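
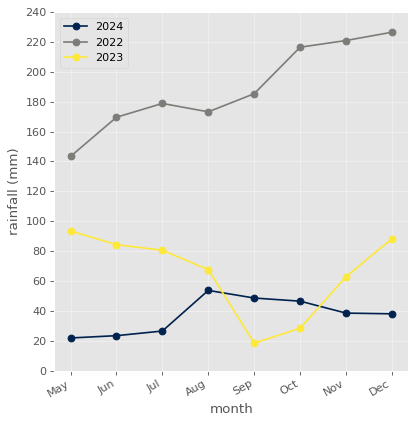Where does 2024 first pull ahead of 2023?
Aug: 2024 ≈ 60 vs 2023 ≈ 60 (not yet); Sep: 2024 ≈ 40 vs 2023 ≈ 20 (first crossover).

Sep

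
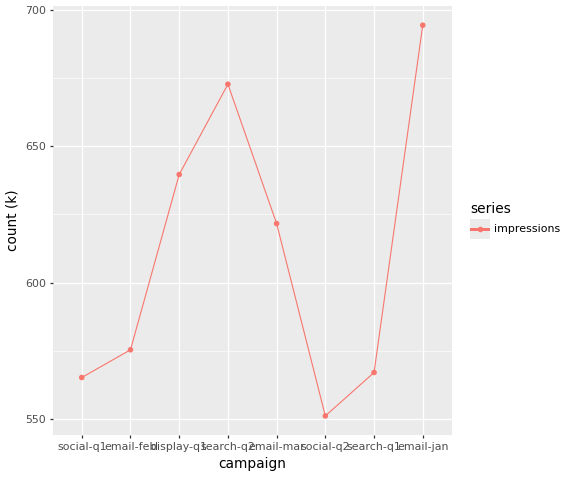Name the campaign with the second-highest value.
search-q2

Top 3: email-jan ≈ 700, search-q2 ≈ 680, display-q1 ≈ 640.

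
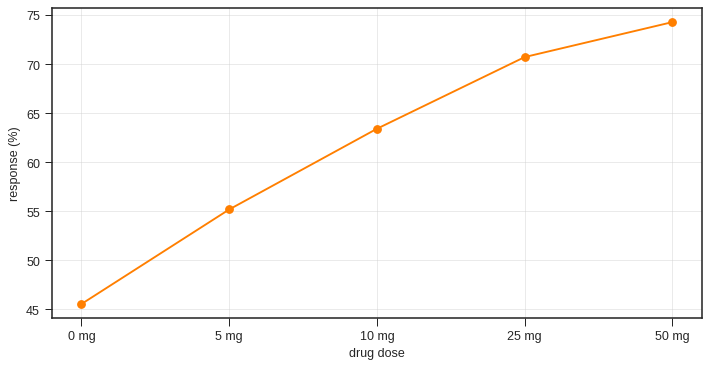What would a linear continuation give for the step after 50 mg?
≈ 80

Last three: 65, 70, 75 → slope ≈ 5/step → next ≈ 80.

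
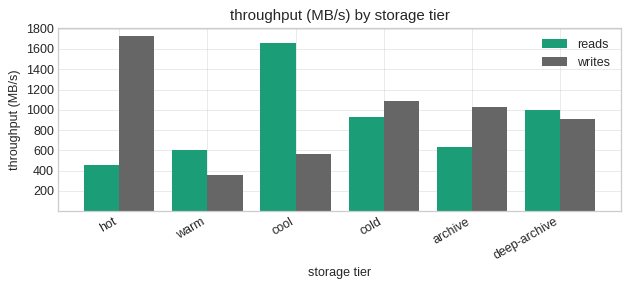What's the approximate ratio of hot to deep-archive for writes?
hot ≈ 1800, deep-archive ≈ 1000; 1800/1000 ≈ 1.8.

≈ 1.8×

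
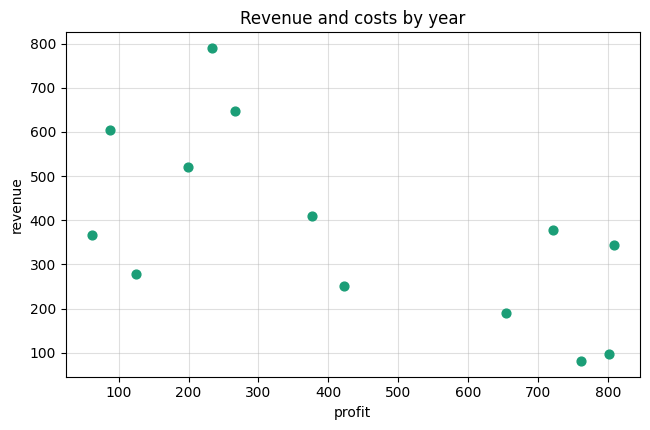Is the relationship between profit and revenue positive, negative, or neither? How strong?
Points are negatively correlated; moderate (|r| ≈ 0.6).

negative, moderate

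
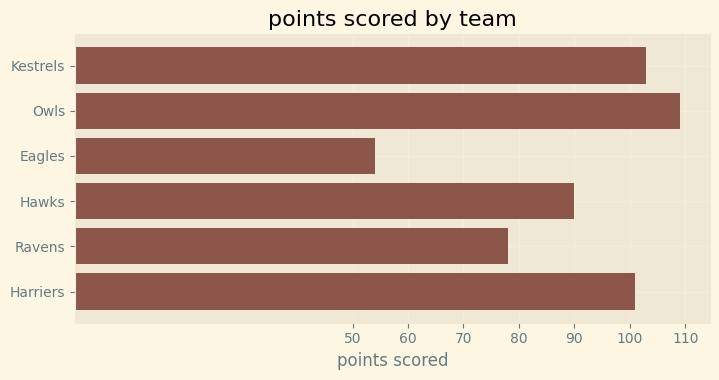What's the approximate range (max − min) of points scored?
≈ 60

Max Owls ≈ 110, min Eagles ≈ 50; range ≈ 60.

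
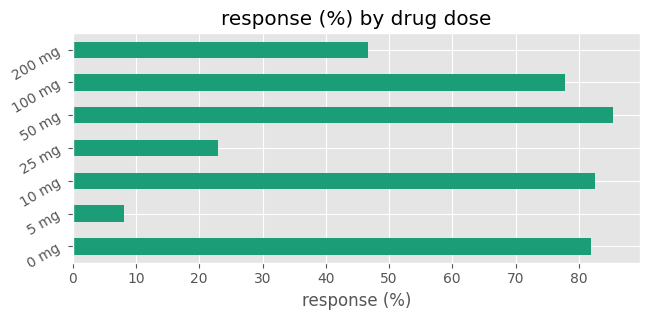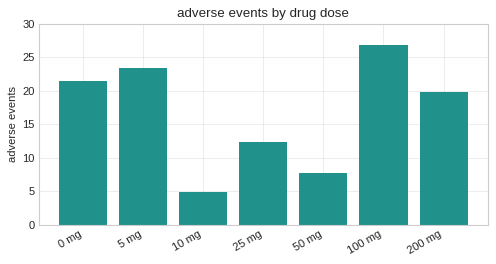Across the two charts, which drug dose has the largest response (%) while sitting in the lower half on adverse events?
Chart 2 median adverse events ≈ 20; below-median drug doses: 10 mg, 25 mg, 50 mg. Among those, 50 mg has the highest response (%) (≈ 90).

50 mg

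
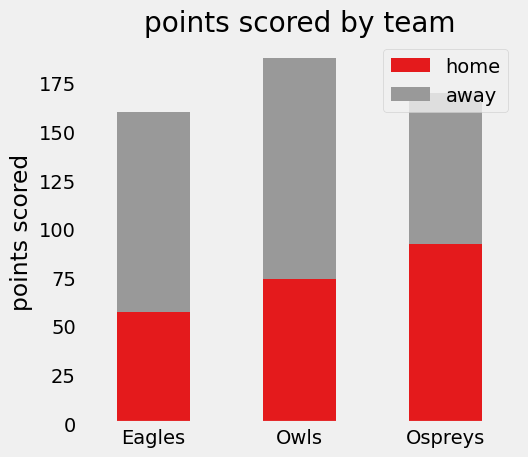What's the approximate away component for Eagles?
≈ 100

away top ≈ 160, bottom ≈ 60; segment ≈ 100.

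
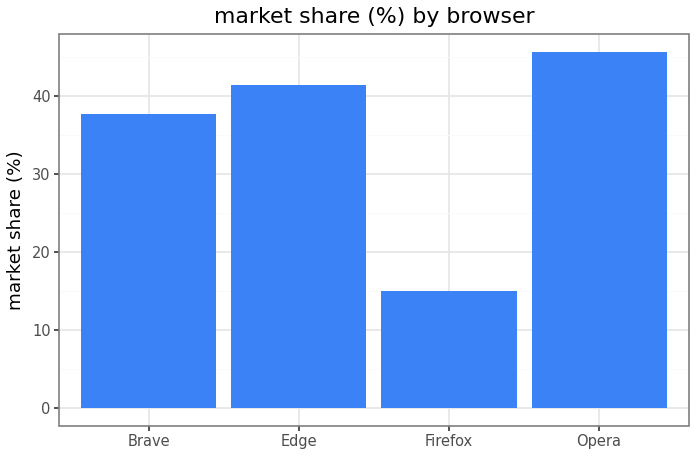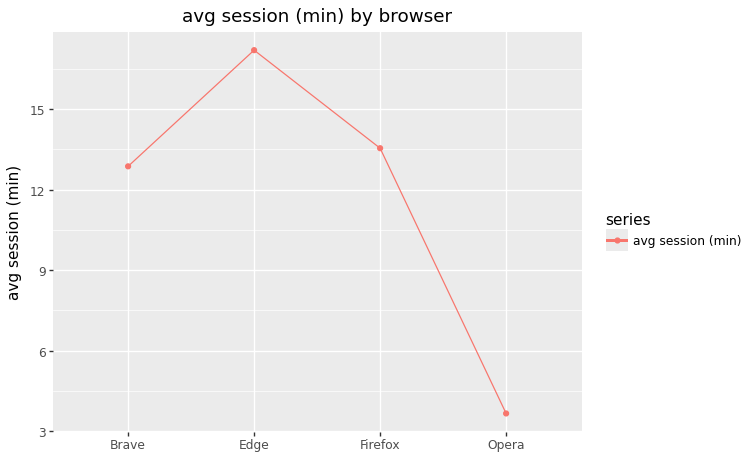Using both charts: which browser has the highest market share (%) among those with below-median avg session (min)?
Chart 2 median avg session (min) ≈ 14; below-median browsers: Brave, Opera. Among those, Opera has the highest market share (%) (≈ 45).

Opera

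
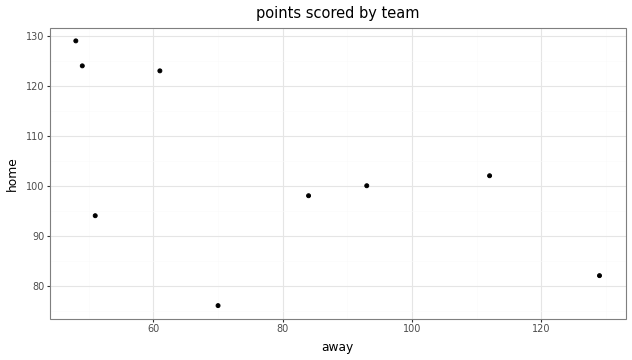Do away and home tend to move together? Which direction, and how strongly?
negative, moderate

Points are negatively correlated; moderate (|r| ≈ 0.6).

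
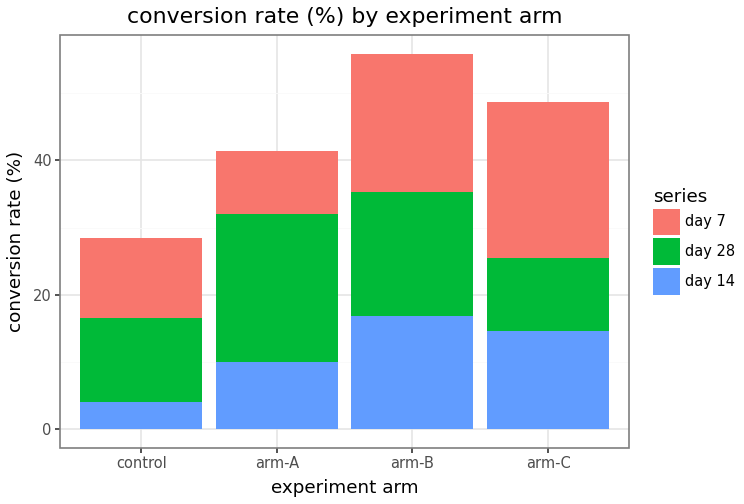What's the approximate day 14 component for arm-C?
day 14 top ≈ 15, bottom ≈ 0; segment ≈ 15.

≈ 15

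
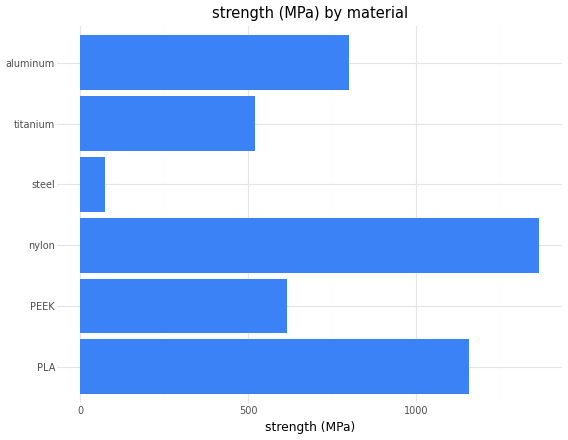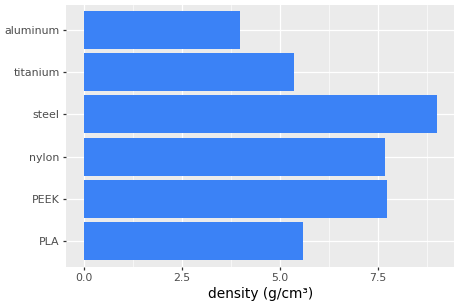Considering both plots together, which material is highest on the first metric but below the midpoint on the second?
PLA

Chart 2 median density (g/cm³) ≈ 7; below-median materials: PLA, titanium, aluminum. Among those, PLA has the highest strength (MPa) (≈ 1200).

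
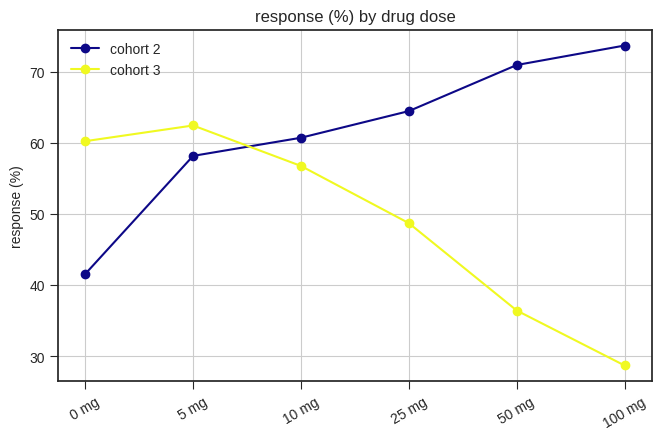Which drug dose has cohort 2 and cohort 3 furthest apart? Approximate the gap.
100 mg: cohort 2 ≈ 75, cohort 3 ≈ 30 → gap ≈ 45. Next-largest (50 mg) is only ≈ 35.

100 mg, ≈ 45 %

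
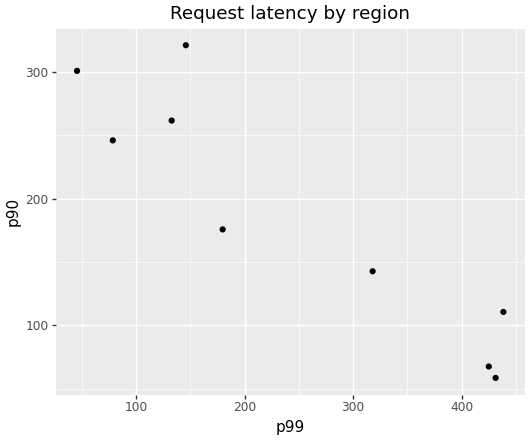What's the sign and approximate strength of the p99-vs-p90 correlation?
Points are negatively correlated; strong (|r| ≈ 0.9).

negative, strong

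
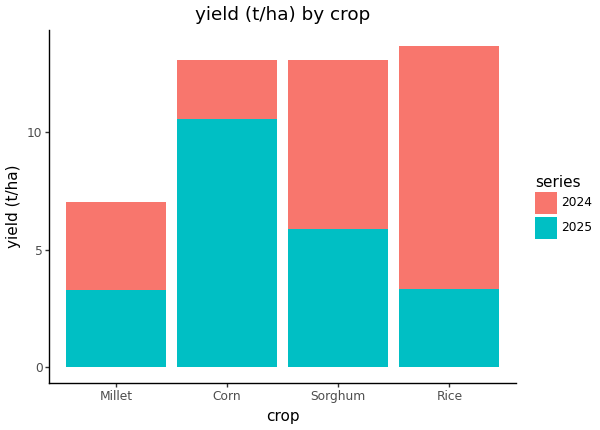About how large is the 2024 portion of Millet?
≈ 4

2024 top ≈ 8, bottom ≈ 4; segment ≈ 4.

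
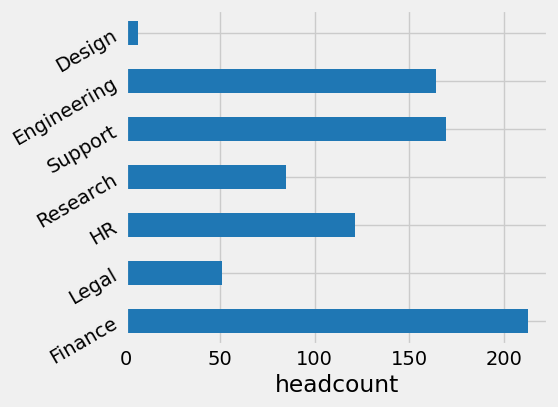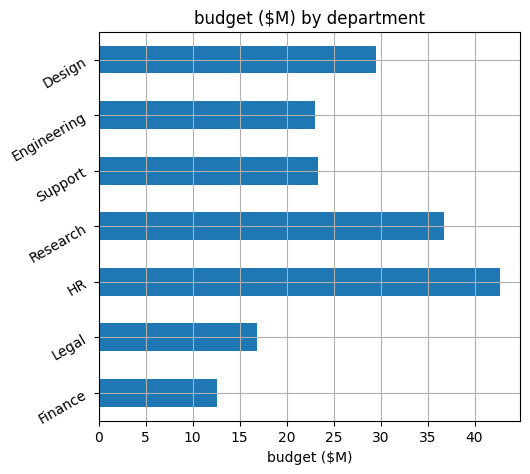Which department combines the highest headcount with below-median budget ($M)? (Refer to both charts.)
Chart 2 median budget ($M) ≈ 25; below-median departments: Finance, Legal, Engineering. Among those, Finance has the highest headcount (≈ 220).

Finance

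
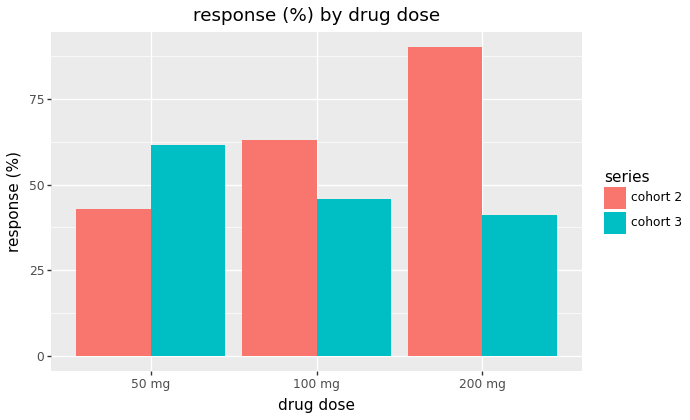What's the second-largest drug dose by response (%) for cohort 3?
Top 3 for cohort 3: 50 mg ≈ 60, 100 mg ≈ 50, 200 mg ≈ 40.

100 mg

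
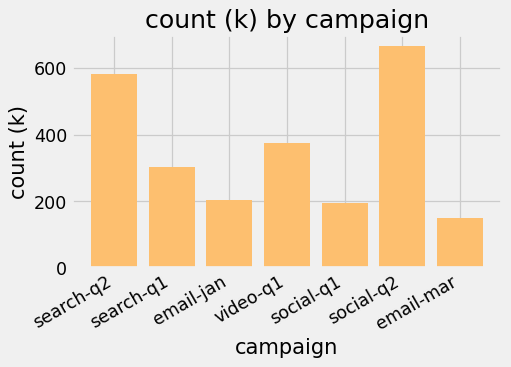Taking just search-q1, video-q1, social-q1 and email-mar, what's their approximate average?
(300 + 400 + 200 + 200) / 4 ≈ 275.

≈ 275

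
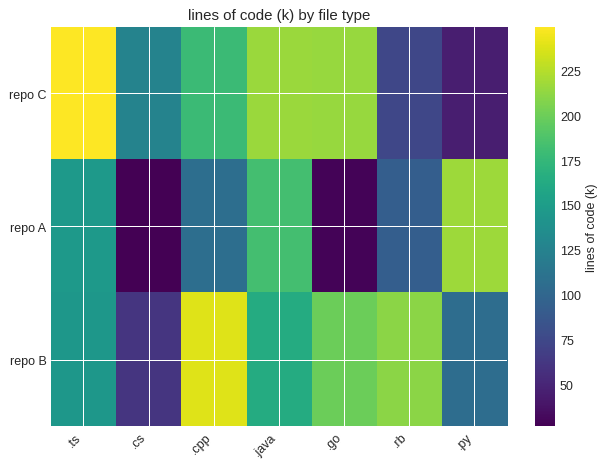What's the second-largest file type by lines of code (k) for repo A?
Top 3 for repo A: .py ≈ 220, .java ≈ 180, .ts ≈ 140.

.java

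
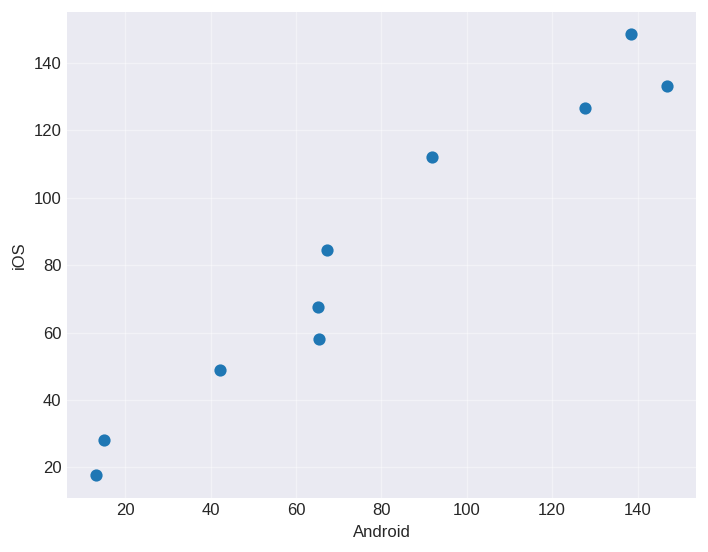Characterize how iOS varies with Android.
positive, strong

Points are positively correlated; strong (|r| ≈ 1.0).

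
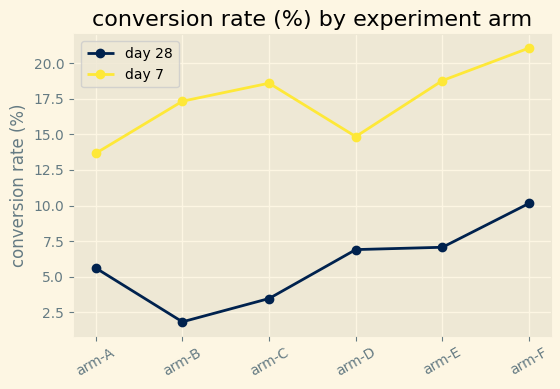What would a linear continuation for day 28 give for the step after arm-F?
Last three: 6, 8, 10 → slope ≈ 2/step → next ≈ 12.

≈ 12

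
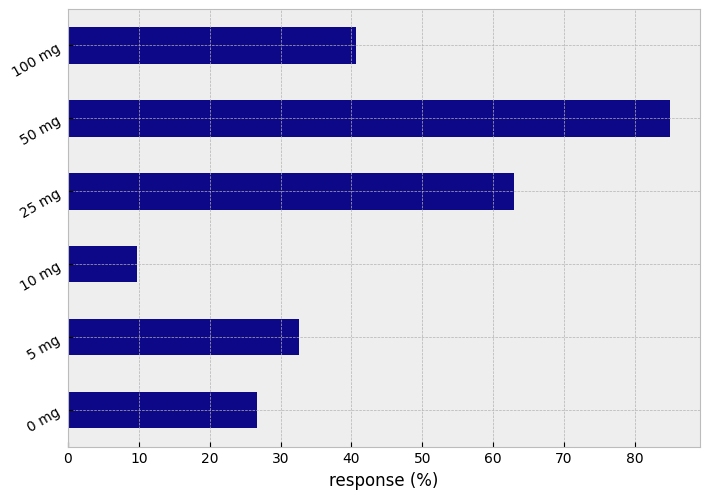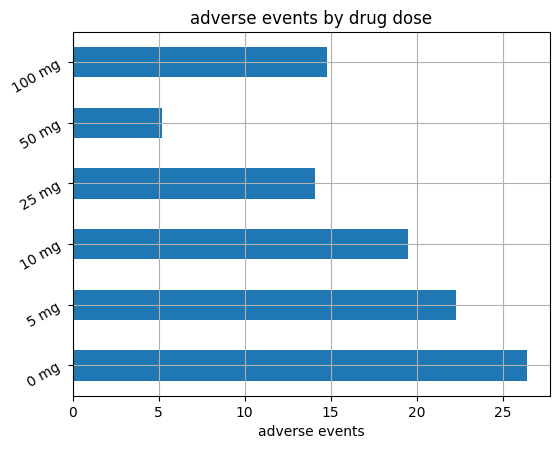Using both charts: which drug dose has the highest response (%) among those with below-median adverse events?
50 mg

Chart 2 median adverse events ≈ 15; below-median drug doses: 25 mg, 50 mg, 100 mg. Among those, 50 mg has the highest response (%) (≈ 80).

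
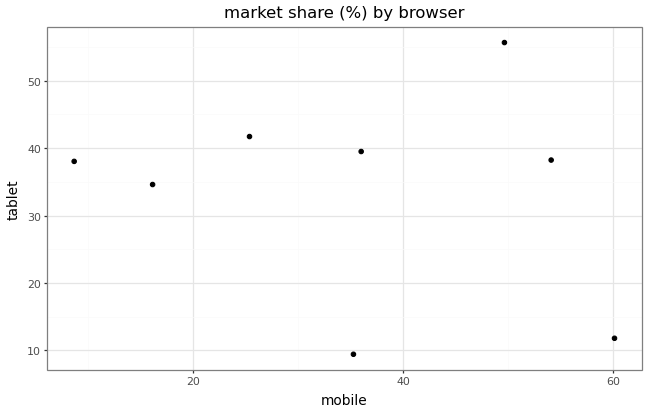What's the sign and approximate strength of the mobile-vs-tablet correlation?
no clear correlation

Points are roughly uncorrelated; weak (|r| ≈ 0.2).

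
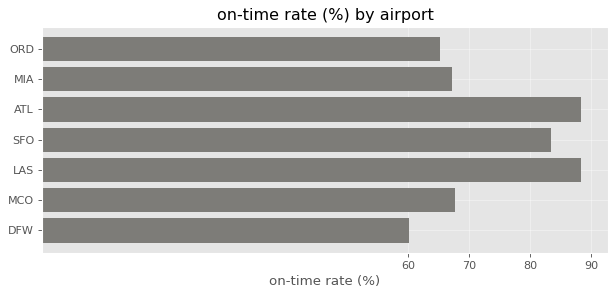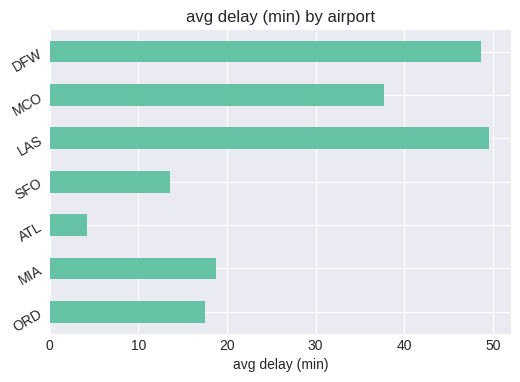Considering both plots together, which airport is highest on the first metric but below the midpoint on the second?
ATL

Chart 2 median avg delay (min) ≈ 20; below-median airports: ORD, ATL, SFO. Among those, ATL has the highest on-time rate (%) (≈ 90).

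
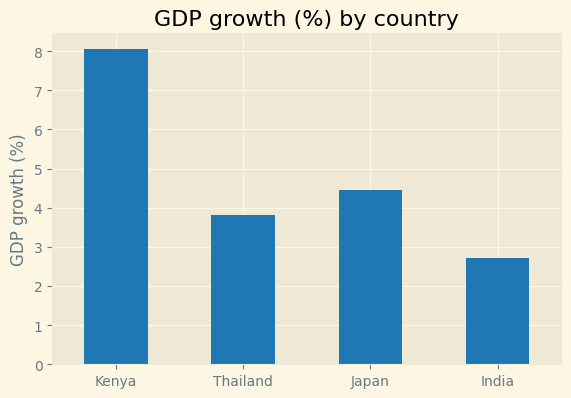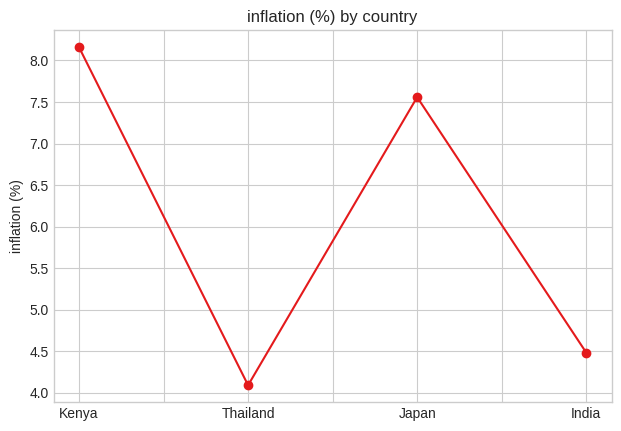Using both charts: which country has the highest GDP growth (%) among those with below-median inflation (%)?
Thailand

Chart 2 median inflation (%) ≈ 6; below-median countries: Thailand, India. Among those, Thailand has the highest GDP growth (%) (≈ 4).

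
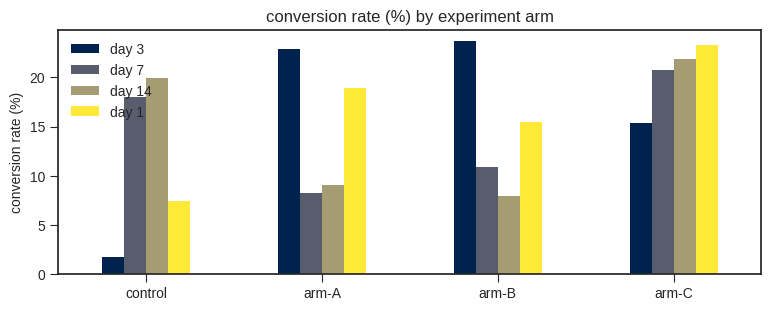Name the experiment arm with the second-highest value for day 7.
Top 3 for day 7: arm-C ≈ 20, control ≈ 18, arm-B ≈ 10.

control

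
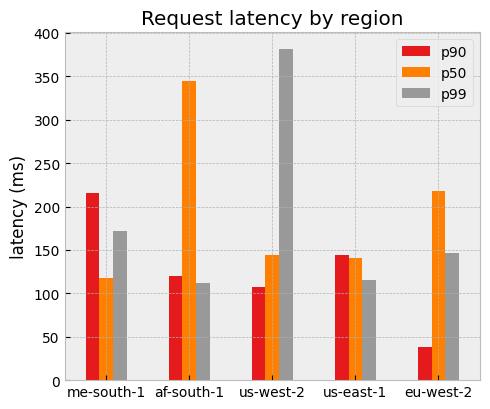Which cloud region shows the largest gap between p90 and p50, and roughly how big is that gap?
af-south-1, ≈ 250 ms

af-south-1: p90 ≈ 100, p50 ≈ 350 → gap ≈ 250. Next-largest (eu-west-2) is only ≈ 150.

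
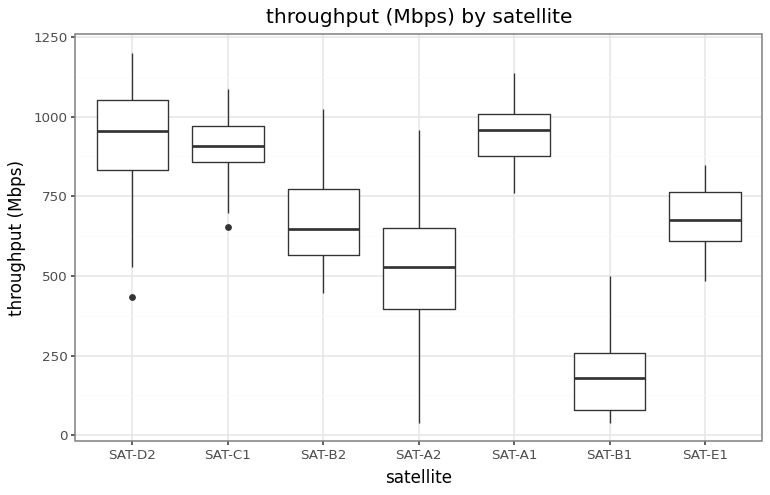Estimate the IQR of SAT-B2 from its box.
Q3 ≈ 800, Q1 ≈ 600; IQR ≈ 200.

≈ 200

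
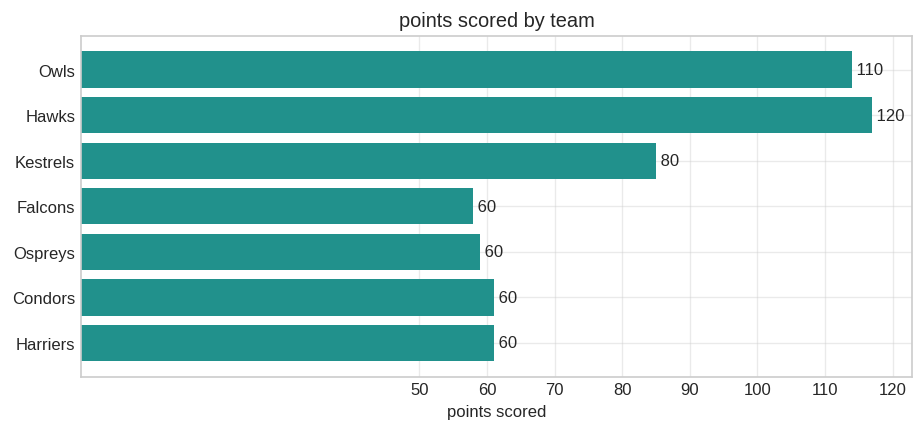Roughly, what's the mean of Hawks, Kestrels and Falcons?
(120 + 80 + 60) / 3 ≈ 87.

≈ 87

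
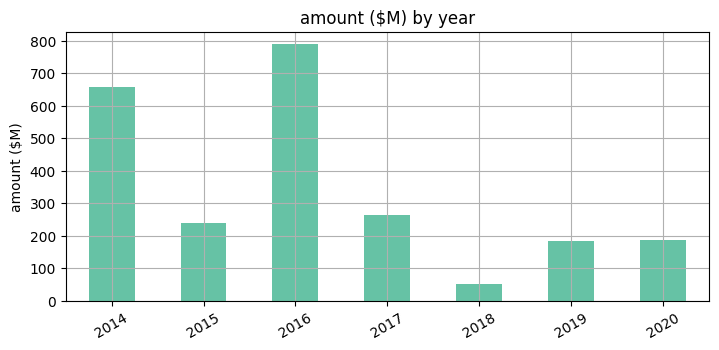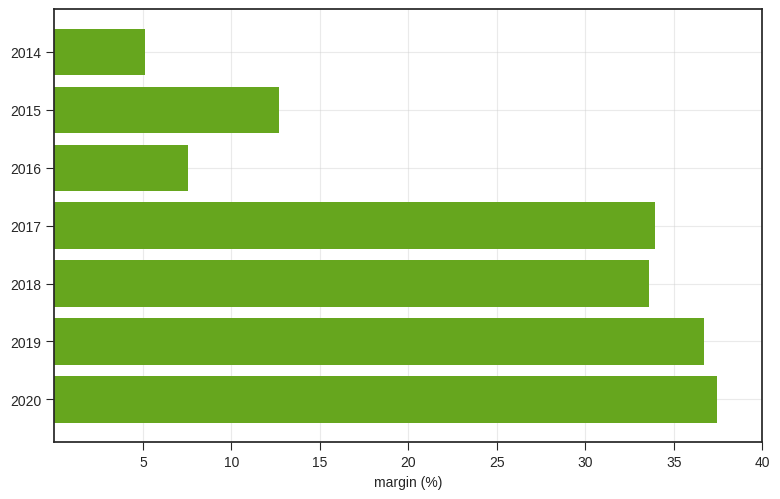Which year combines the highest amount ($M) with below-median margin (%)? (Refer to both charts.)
Chart 2 median margin (%) ≈ 35; below-median years: 2014, 2015, 2016. Among those, 2016 has the highest amount ($M) (≈ 800).

2016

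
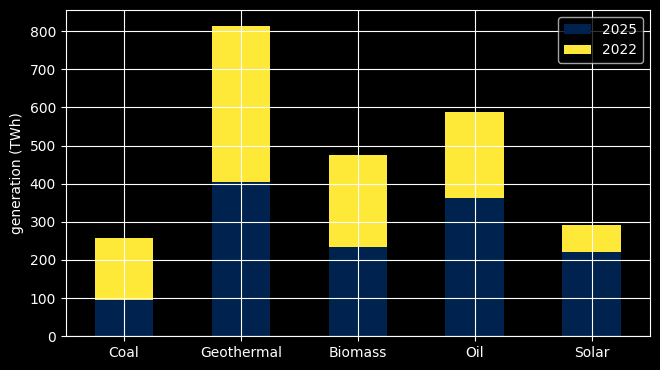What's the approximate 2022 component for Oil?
≈ 200

2022 top ≈ 600, bottom ≈ 400; segment ≈ 200.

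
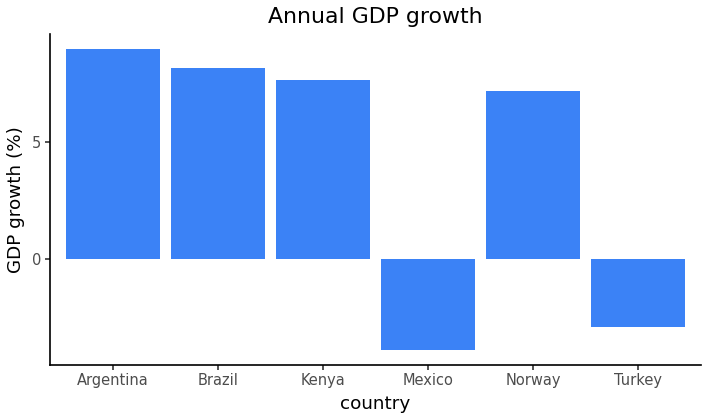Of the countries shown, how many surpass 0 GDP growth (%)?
Above 0: Argentina, Brazil, Kenya, Norway.

4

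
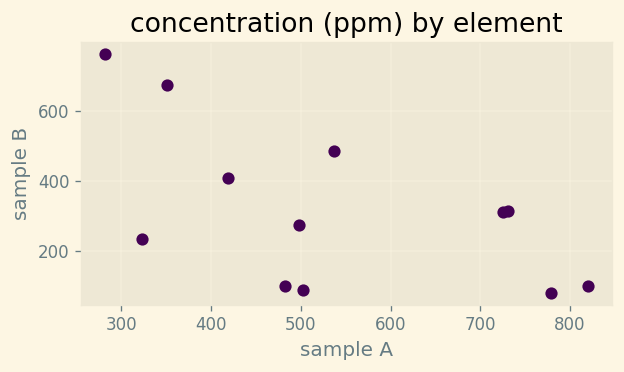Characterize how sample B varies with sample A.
negative, moderate

Points are negatively correlated; moderate (|r| ≈ 0.6).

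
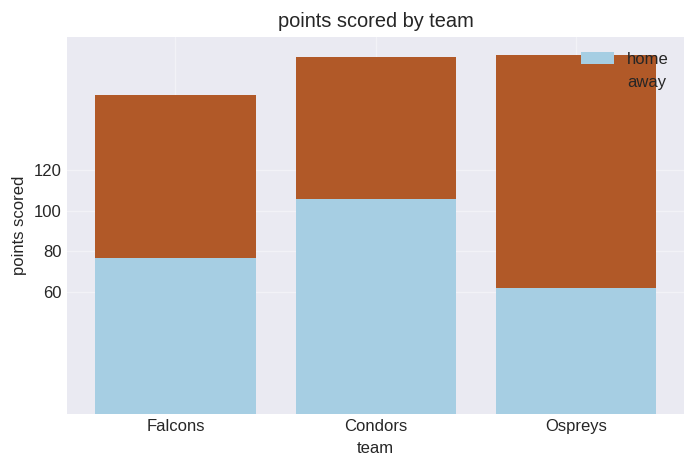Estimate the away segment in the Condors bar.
away top ≈ 180, bottom ≈ 100; segment ≈ 80.

≈ 80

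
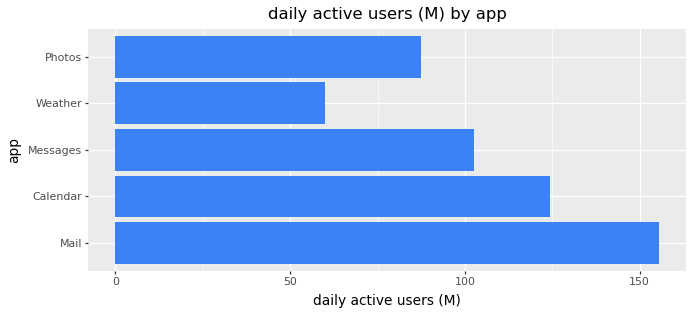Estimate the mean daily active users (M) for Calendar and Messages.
≈ 110

(120 + 100) / 2 ≈ 110.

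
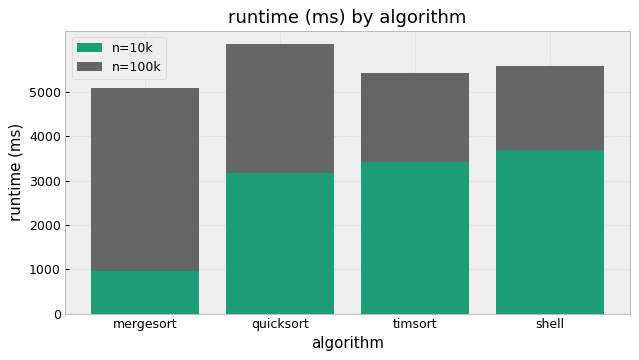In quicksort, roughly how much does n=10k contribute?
≈ 3000

n=10k top ≈ 3000, bottom ≈ 0; segment ≈ 3000.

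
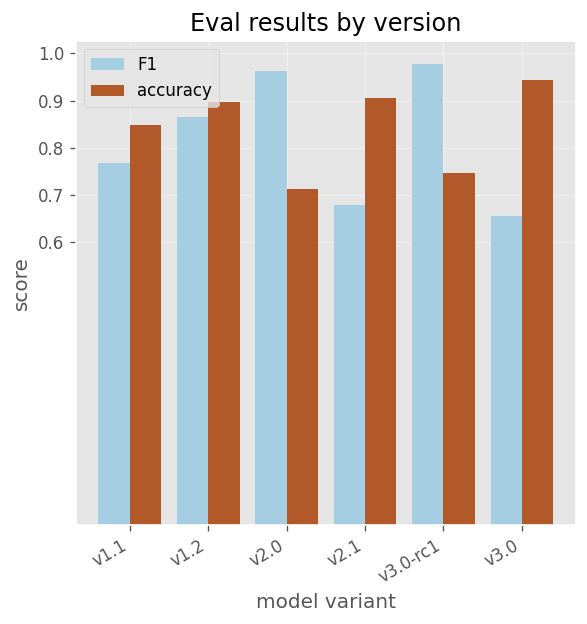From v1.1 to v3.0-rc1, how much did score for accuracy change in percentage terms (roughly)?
v1.1 ≈ 0.8, v3.0-rc1 ≈ 0.7; (0.7 − 0.8) / 0.8 ≈ -12.5%.

≈ -12.5%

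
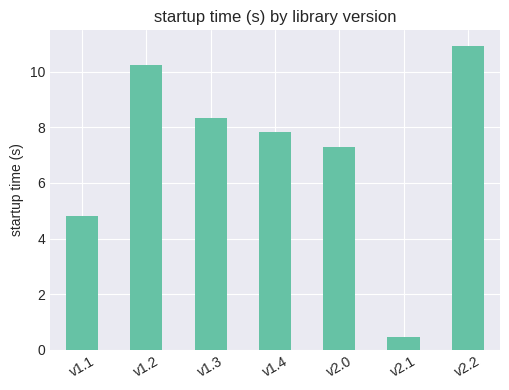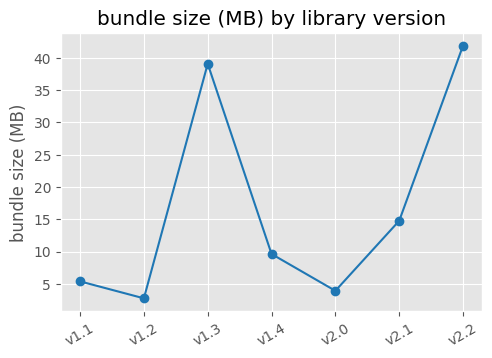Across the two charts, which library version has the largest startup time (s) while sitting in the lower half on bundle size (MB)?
v1.2

Chart 2 median bundle size (MB) ≈ 10; below-median library versions: v1.1, v1.2, v2.0. Among those, v1.2 has the highest startup time (s) (≈ 10).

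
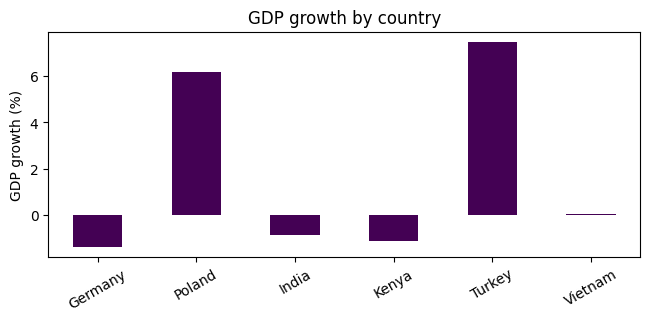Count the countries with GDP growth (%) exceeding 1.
Above 1: Poland, Turkey.

2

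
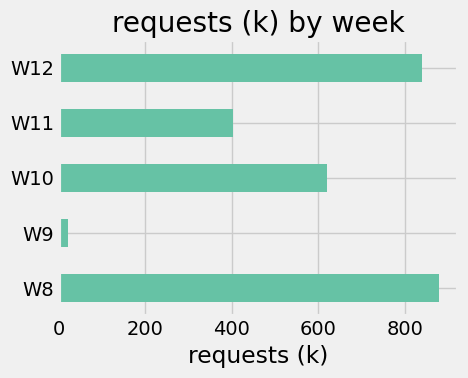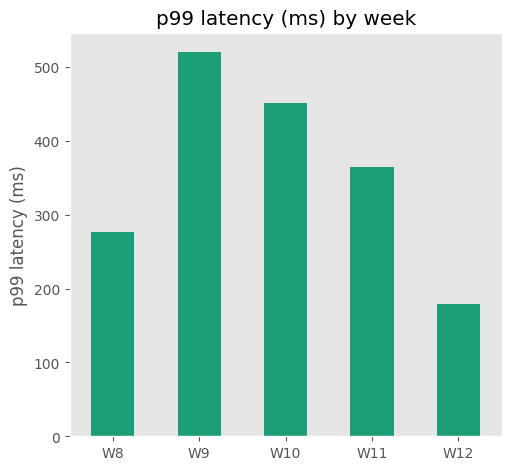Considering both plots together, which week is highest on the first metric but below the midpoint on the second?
W8

Chart 2 median p99 latency (ms) ≈ 350; below-median weeks: W8, W12. Among those, W8 has the highest requests (k) (≈ 900).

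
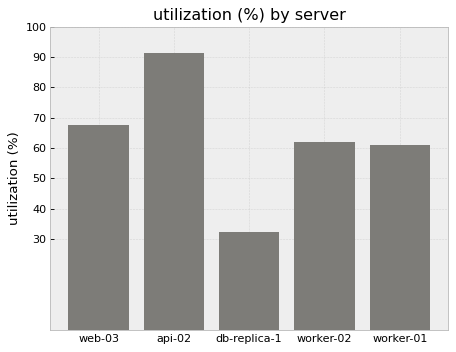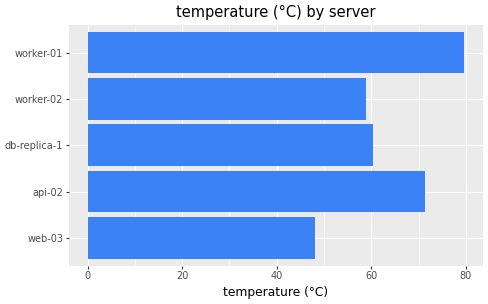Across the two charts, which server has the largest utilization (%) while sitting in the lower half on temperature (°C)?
Chart 2 median temperature (°C) ≈ 60; below-median servers: web-03, worker-02. Among those, web-03 has the highest utilization (%) (≈ 70).

web-03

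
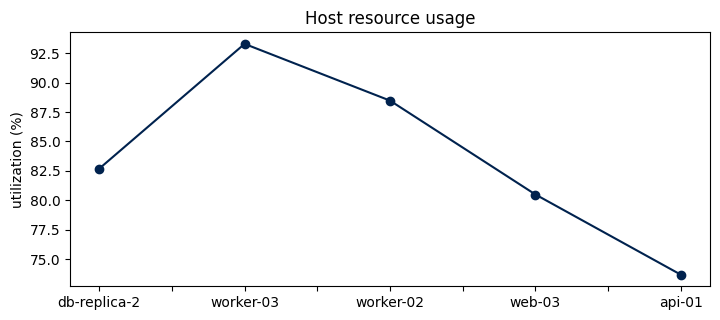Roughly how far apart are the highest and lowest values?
Max worker-03 ≈ 94, min api-01 ≈ 74; range ≈ 20.

≈ 20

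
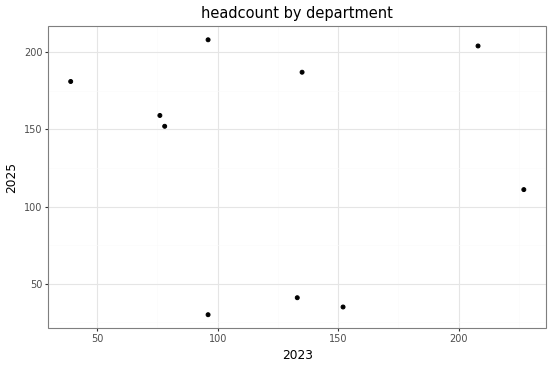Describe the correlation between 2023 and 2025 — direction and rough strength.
no clear correlation

Points are roughly uncorrelated; weak (|r| ≈ 0.1).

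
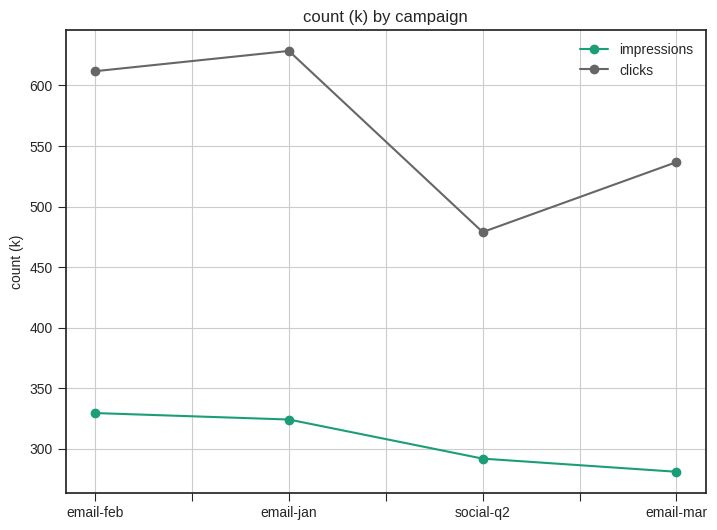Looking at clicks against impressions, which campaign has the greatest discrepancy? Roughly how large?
email-jan, ≈ 350 k

email-jan: clicks ≈ 650, impressions ≈ 300 → gap ≈ 350. Next-largest (email-feb) is only ≈ 250.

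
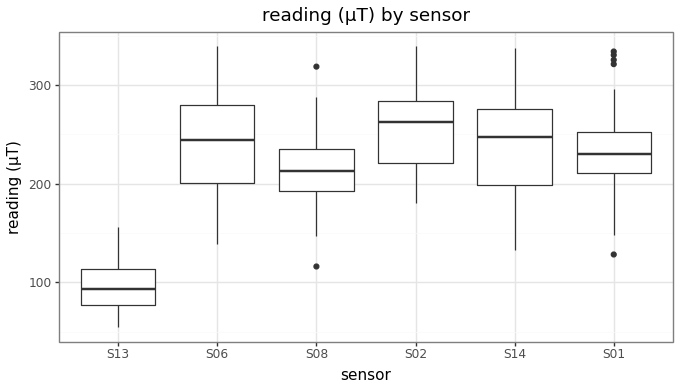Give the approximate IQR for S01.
≈ 40

Q3 ≈ 260, Q1 ≈ 220; IQR ≈ 40.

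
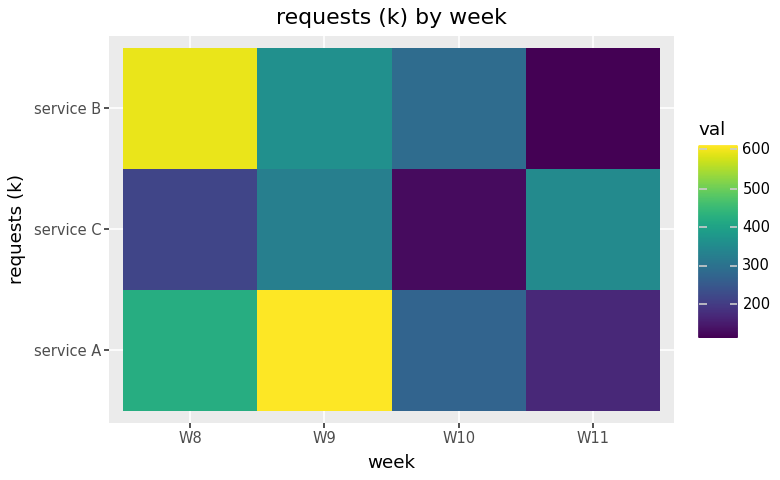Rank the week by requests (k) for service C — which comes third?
W8

Top 4 for service C: W11 ≈ 350, W9 ≈ 300, W8 ≈ 200, W10 ≈ 150.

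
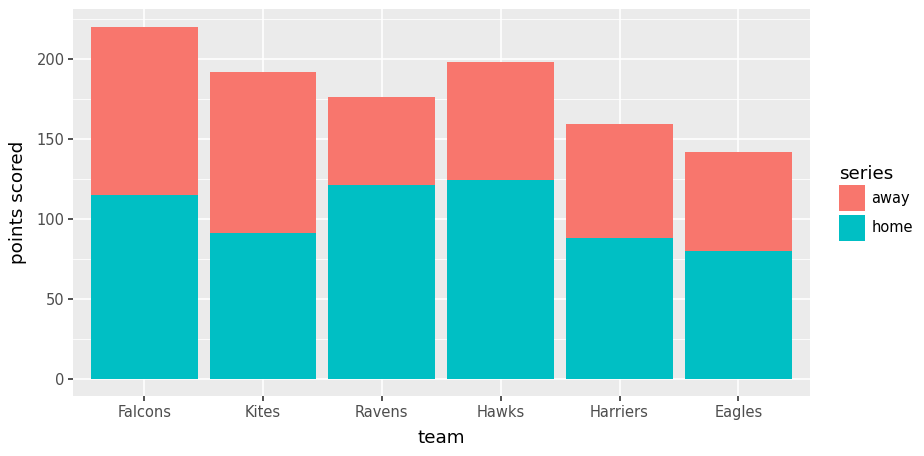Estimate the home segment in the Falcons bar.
home top ≈ 120, bottom ≈ 0; segment ≈ 120.

≈ 120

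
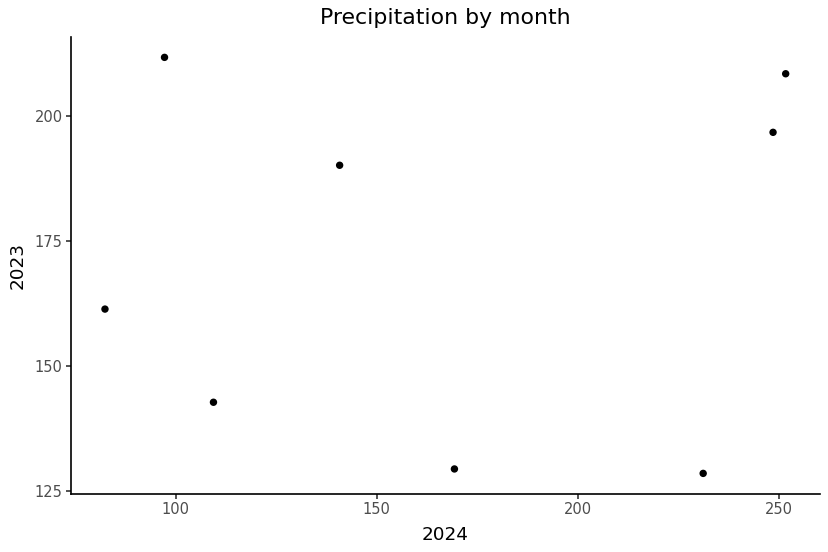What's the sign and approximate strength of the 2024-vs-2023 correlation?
Points are roughly uncorrelated; weak (|r| ≈ 0.1).

no clear correlation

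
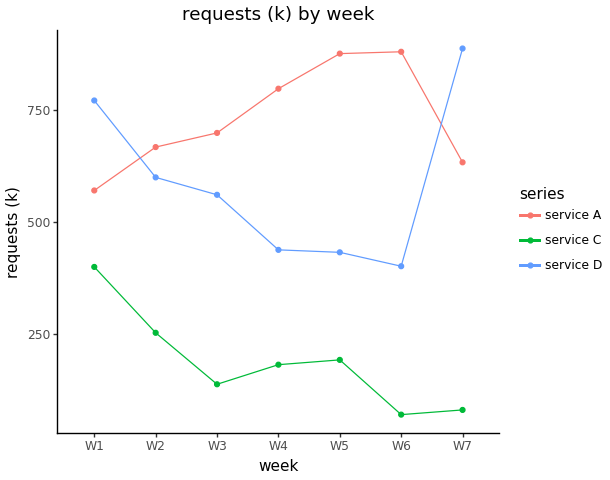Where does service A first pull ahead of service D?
W1: service A ≈ 600 vs service D ≈ 800 (not yet); W2: service A ≈ 700 vs service D ≈ 600 (first crossover).

W2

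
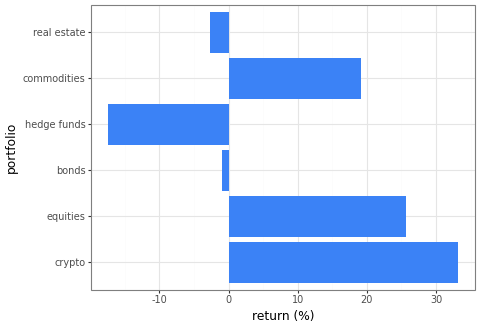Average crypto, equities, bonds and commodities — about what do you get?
(35 + 25 + 0 + 20) / 4 ≈ 20.

≈ 20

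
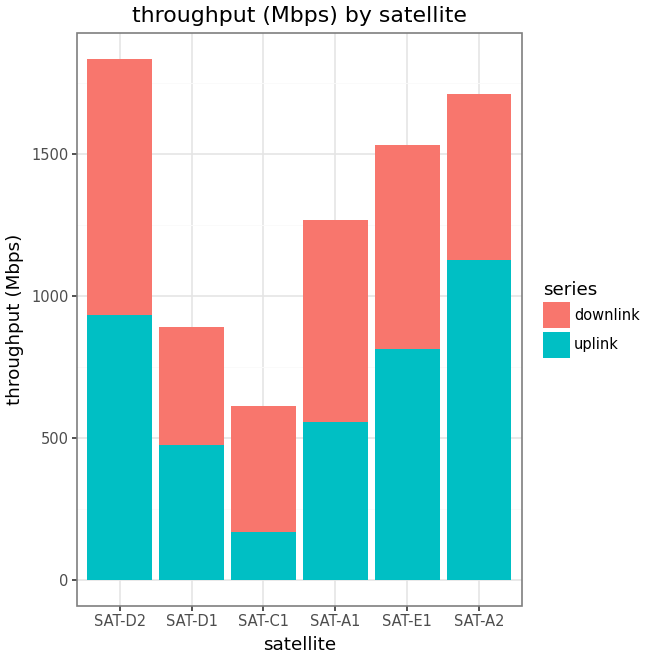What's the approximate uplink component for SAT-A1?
uplink top ≈ 600, bottom ≈ 0; segment ≈ 600.

≈ 600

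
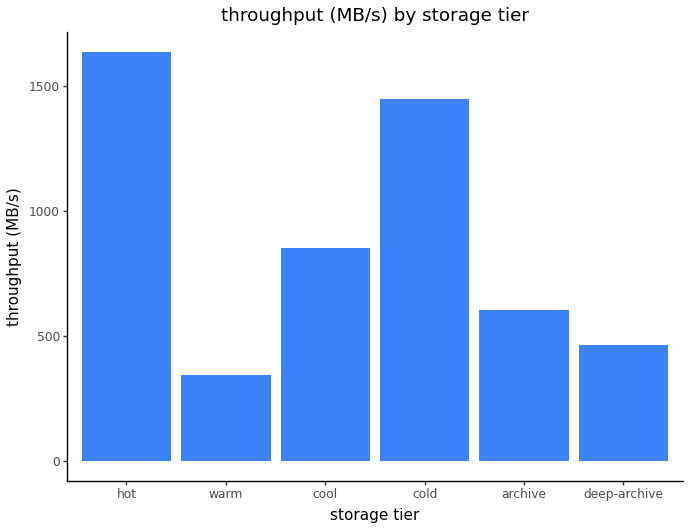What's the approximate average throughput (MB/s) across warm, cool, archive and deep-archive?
(400 + 800 + 600 + 400) / 4 ≈ 550.

≈ 550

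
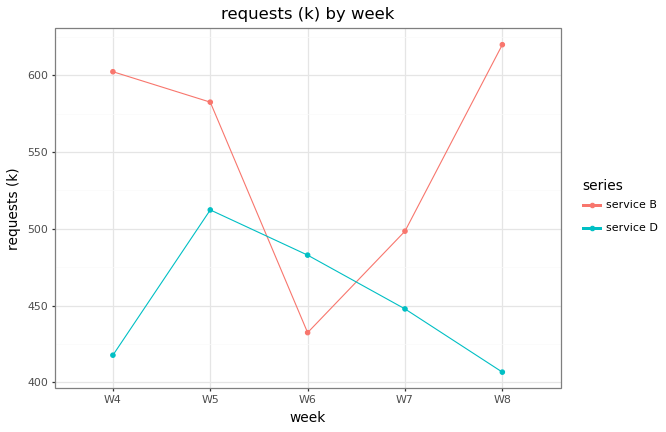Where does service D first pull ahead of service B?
W6

W5: service D ≈ 520 vs service B ≈ 580 (not yet); W6: service D ≈ 480 vs service B ≈ 440 (first crossover).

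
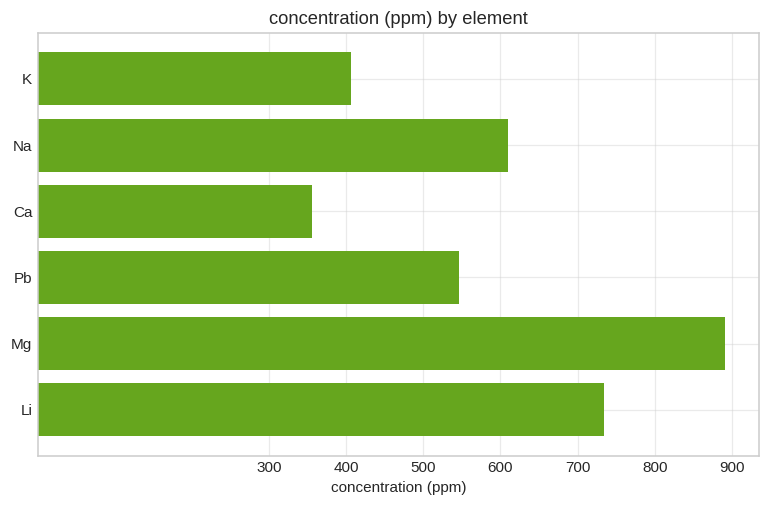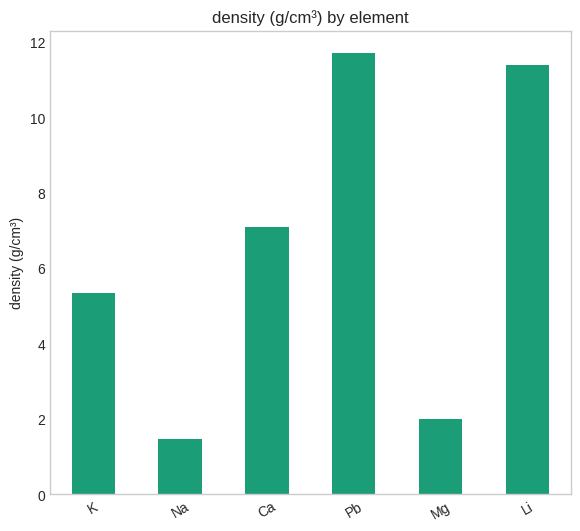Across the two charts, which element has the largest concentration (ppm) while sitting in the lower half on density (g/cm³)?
Mg

Chart 2 median density (g/cm³) ≈ 6; below-median elements: K, Na, Mg. Among those, Mg has the highest concentration (ppm) (≈ 900).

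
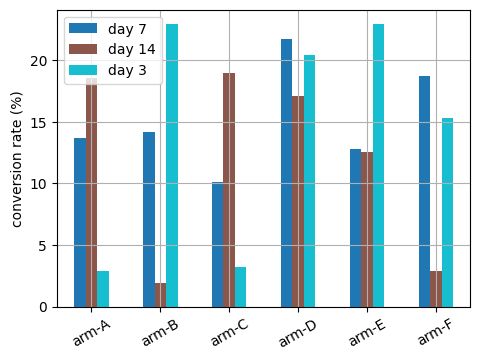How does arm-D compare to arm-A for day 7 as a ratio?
arm-D ≈ 22, arm-A ≈ 14; 22/14 ≈ 1.57.

≈ 1.57×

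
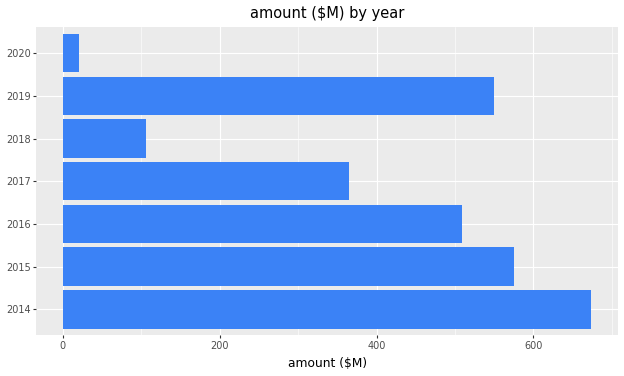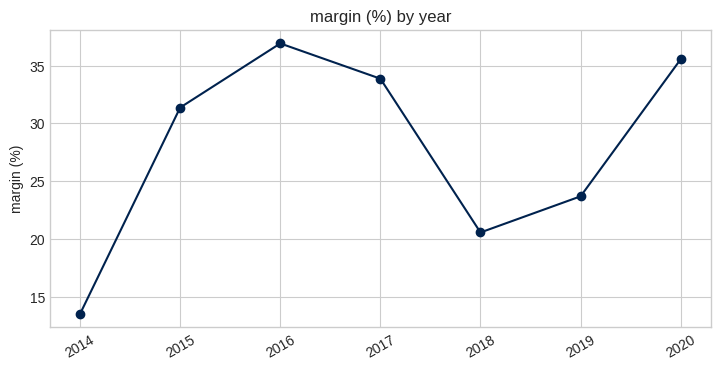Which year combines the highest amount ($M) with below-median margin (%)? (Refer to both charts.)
2014

Chart 2 median margin (%) ≈ 30; below-median years: 2014, 2018, 2019. Among those, 2014 has the highest amount ($M) (≈ 700).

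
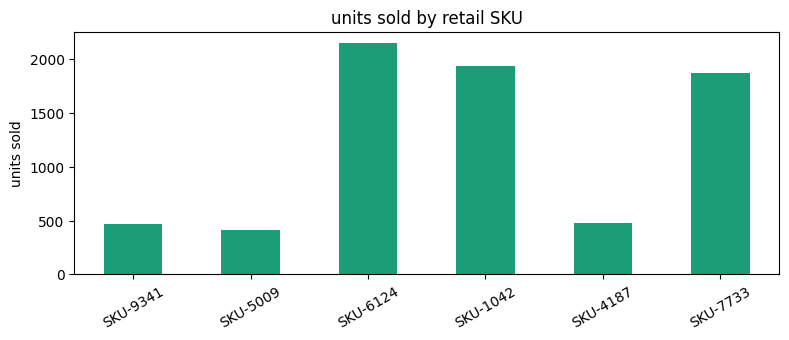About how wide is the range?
Max SKU-6124 ≈ 2200, min SKU-5009 ≈ 400; range ≈ 1800.

≈ 1800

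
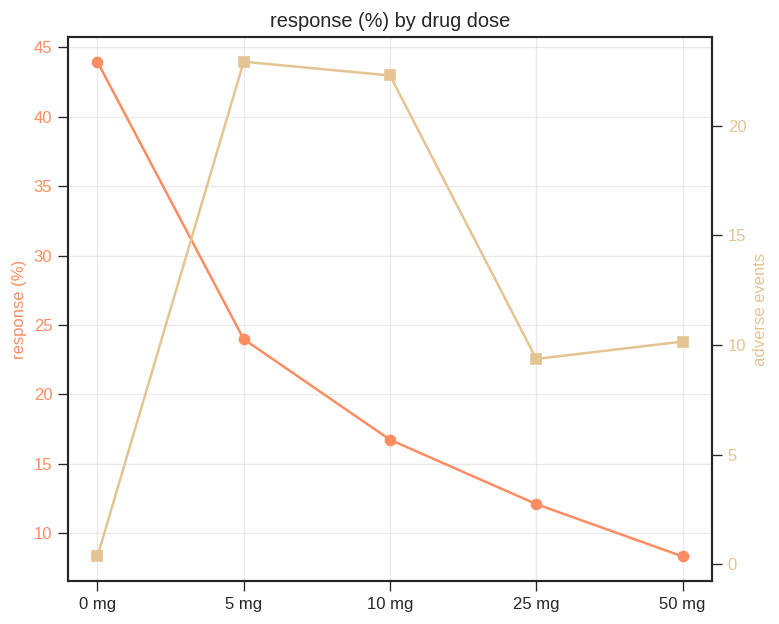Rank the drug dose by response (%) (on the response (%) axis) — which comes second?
5 mg

Top 3 (on the response (%) axis): 0 mg ≈ 45, 5 mg ≈ 25, 10 mg ≈ 15.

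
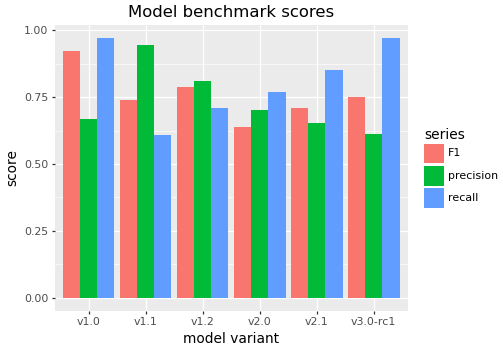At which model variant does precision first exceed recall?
v1.1

v1.0: precision ≈ 0.7 vs recall ≈ 1.0 (not yet); v1.1: precision ≈ 0.9 vs recall ≈ 0.6 (first crossover).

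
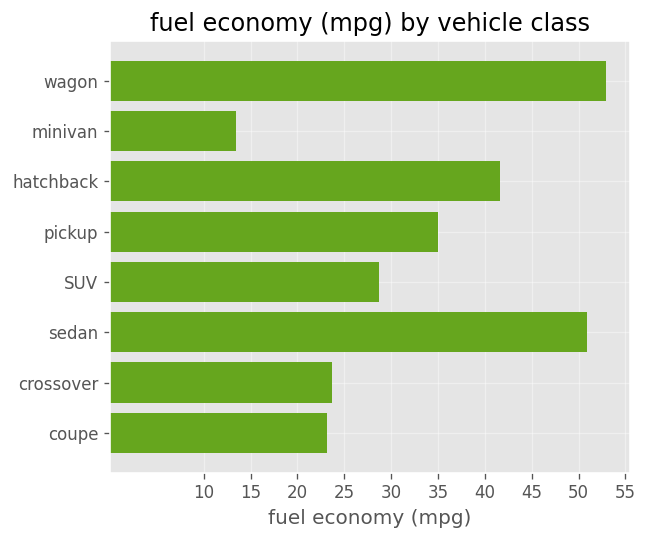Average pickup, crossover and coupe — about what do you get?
(35 + 25 + 25) / 3 ≈ 28.

≈ 28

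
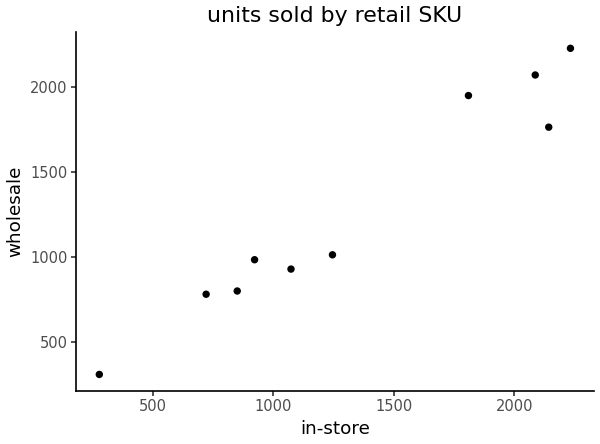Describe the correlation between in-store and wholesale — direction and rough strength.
positive, strong

Points are positively correlated; strong (|r| ≈ 1.0).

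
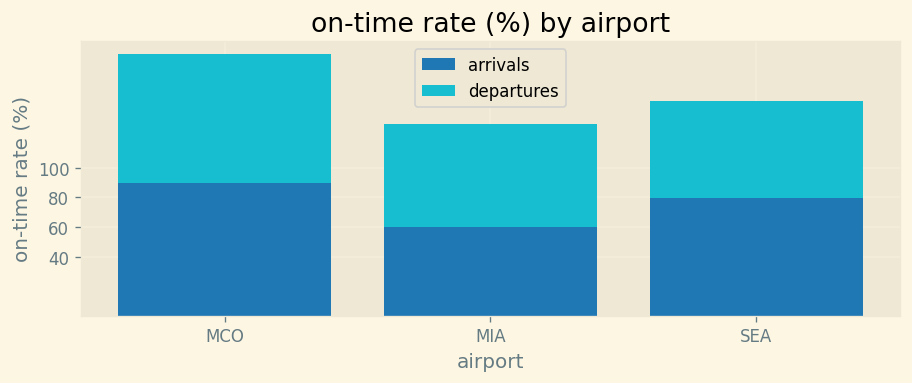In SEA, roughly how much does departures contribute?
departures top ≈ 140, bottom ≈ 80; segment ≈ 60.

≈ 60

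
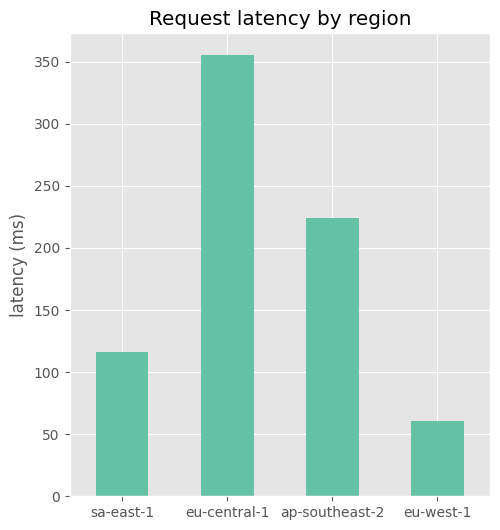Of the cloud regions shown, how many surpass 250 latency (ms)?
Above 250: eu-central-1.

1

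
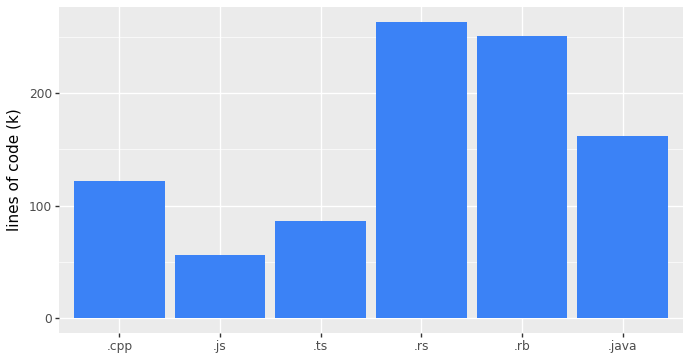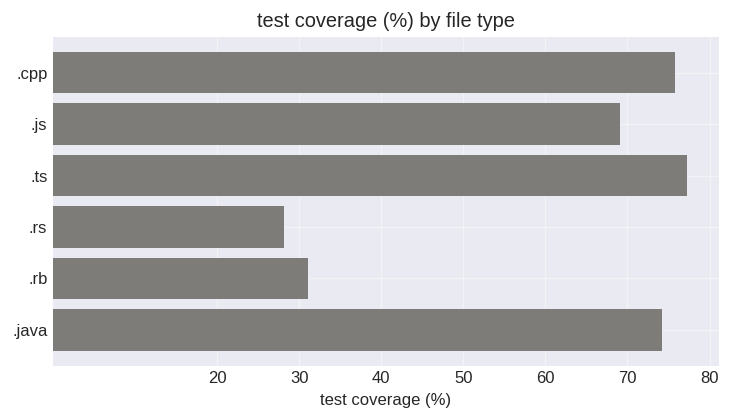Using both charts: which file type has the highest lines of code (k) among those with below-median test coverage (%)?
Chart 2 median test coverage (%) ≈ 70; below-median file types: .js, .rs, .rb. Among those, .rs has the highest lines of code (k) (≈ 275).

.rs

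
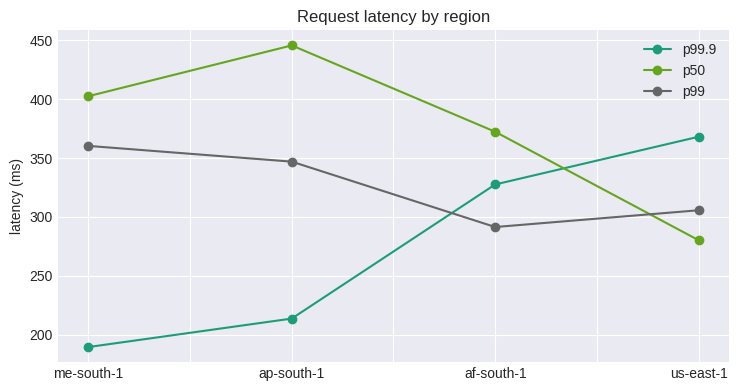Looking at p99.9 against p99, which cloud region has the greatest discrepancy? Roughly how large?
me-south-1, ≈ 150 ms

me-south-1: p99.9 ≈ 200, p99 ≈ 350 → gap ≈ 150. Next-largest (ap-south-1) is only ≈ 125.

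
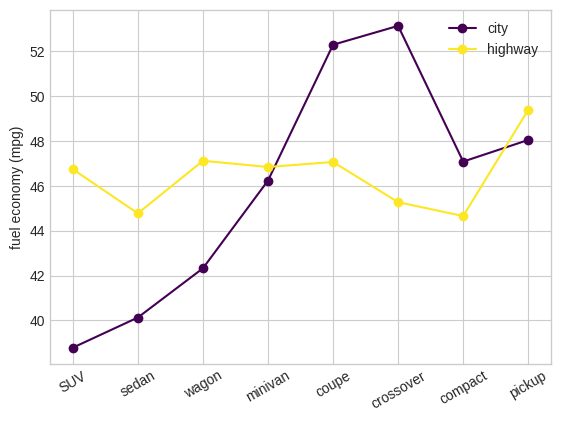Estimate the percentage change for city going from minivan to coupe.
≈ +13%

minivan ≈ 46, coupe ≈ 52; (52 − 46) / 46 ≈ +13%.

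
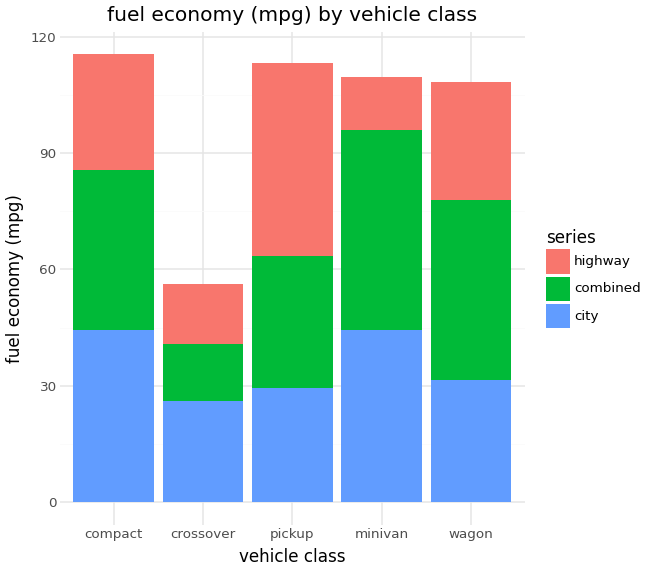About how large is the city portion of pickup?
≈ 30

city top ≈ 30, bottom ≈ 0; segment ≈ 30.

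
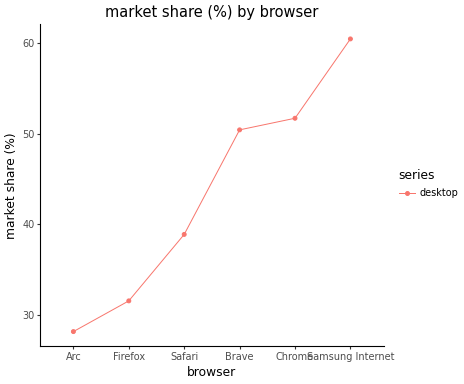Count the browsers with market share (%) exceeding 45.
Above 45: Brave, Chrome, Samsung Internet.

3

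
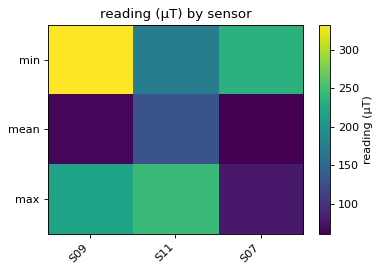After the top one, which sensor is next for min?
Top 3 for min: S09 ≈ 325, S07 ≈ 225, S11 ≈ 175.

S07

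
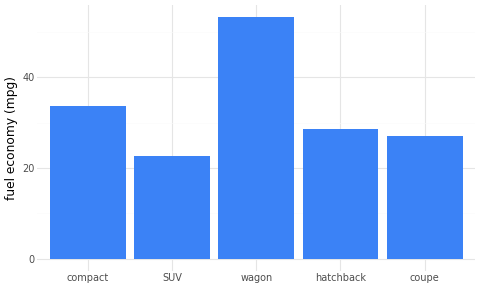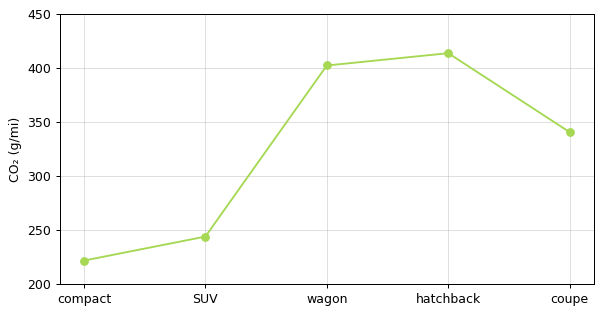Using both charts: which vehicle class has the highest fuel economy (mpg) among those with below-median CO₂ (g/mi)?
compact

Chart 2 median CO₂ (g/mi) ≈ 350; below-median vehicle classes: compact, SUV. Among those, compact has the highest fuel economy (mpg) (≈ 35).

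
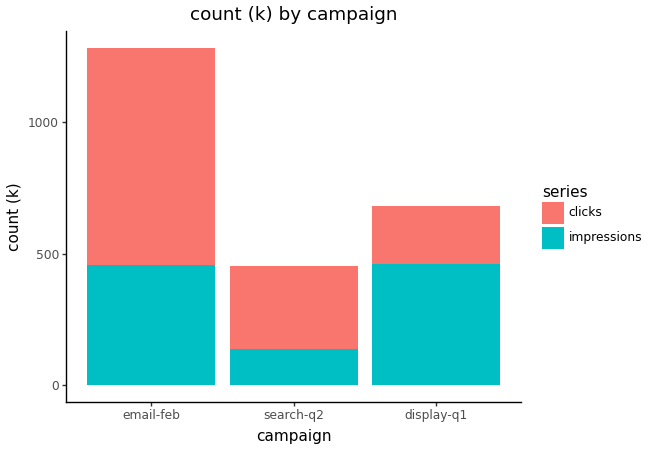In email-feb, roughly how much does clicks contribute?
clicks top ≈ 1200, bottom ≈ 400; segment ≈ 800.

≈ 800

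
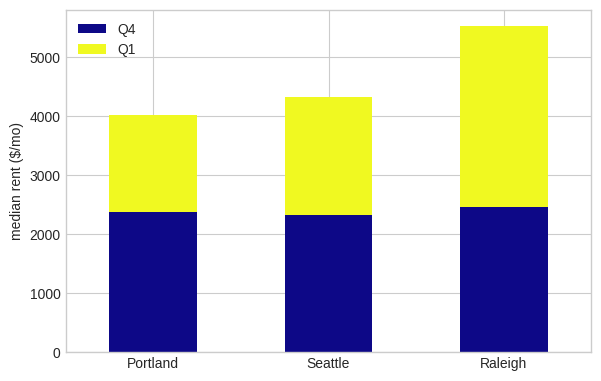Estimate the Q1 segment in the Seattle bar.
≈ 2000

Q1 top ≈ 4500, bottom ≈ 2500; segment ≈ 2000.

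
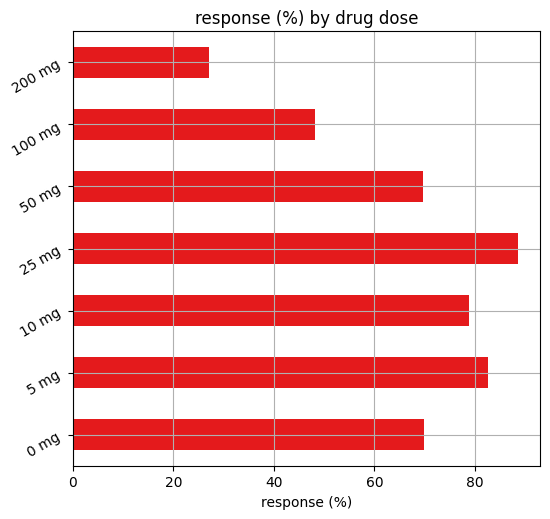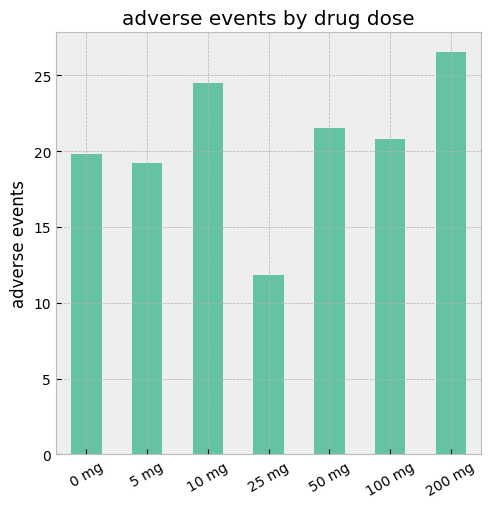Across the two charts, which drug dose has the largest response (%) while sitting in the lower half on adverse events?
25 mg

Chart 2 median adverse events ≈ 20; below-median drug doses: 0 mg, 5 mg, 25 mg. Among those, 25 mg has the highest response (%) (≈ 90).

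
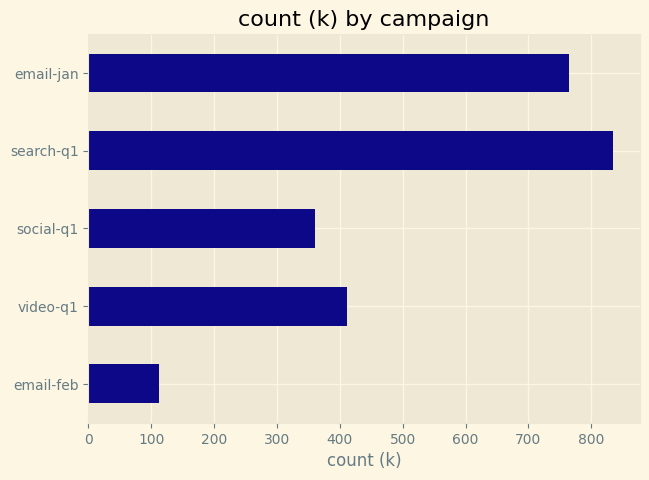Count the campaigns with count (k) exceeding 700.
Above 700: search-q1, email-jan.

2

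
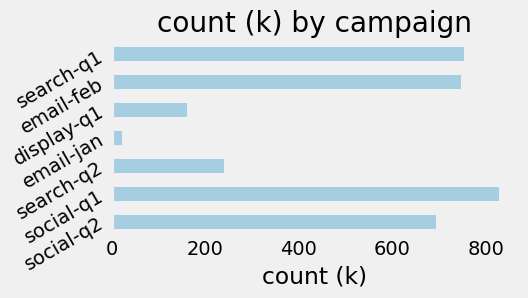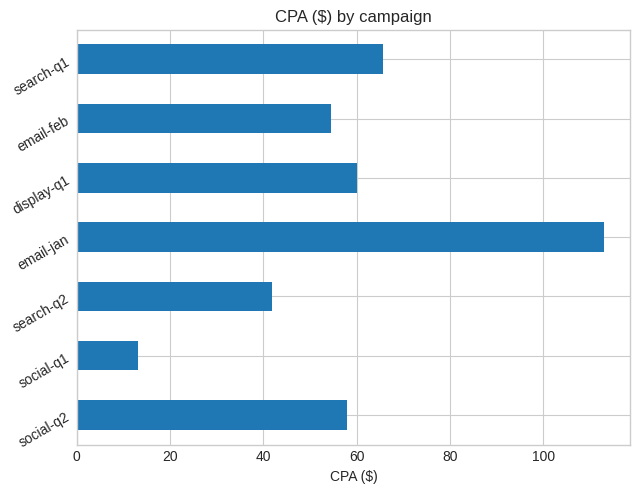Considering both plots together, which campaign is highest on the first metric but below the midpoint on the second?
Chart 2 median CPA ($) ≈ 60; below-median campaigns: social-q1, search-q2, email-feb. Among those, social-q1 has the highest count (k) (≈ 800).

social-q1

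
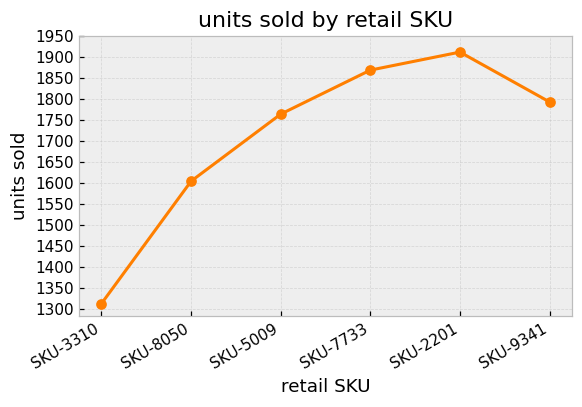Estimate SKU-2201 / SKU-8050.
SKU-2201 ≈ 1900, SKU-8050 ≈ 1600; 1900/1600 ≈ 1.19.

≈ 1.19×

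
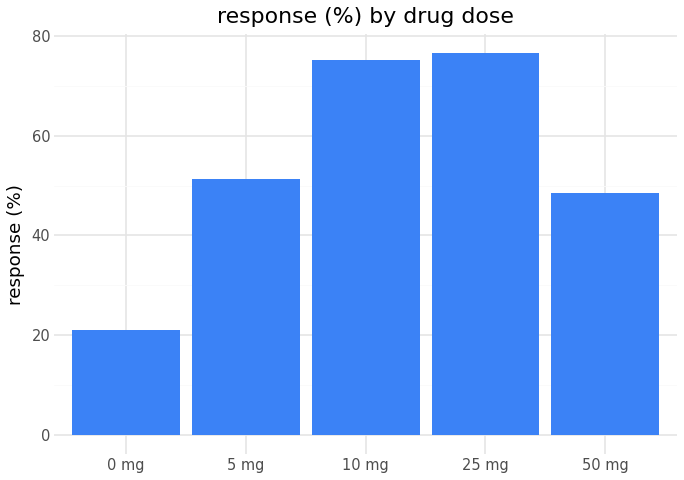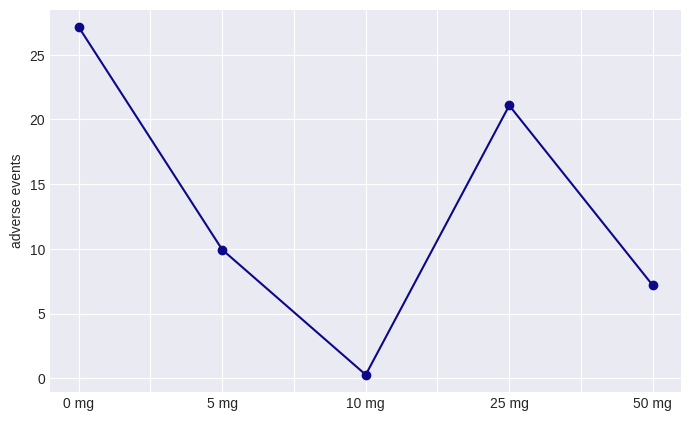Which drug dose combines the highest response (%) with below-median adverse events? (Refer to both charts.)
10 mg

Chart 2 median adverse events ≈ 10; below-median drug doses: 10 mg, 50 mg. Among those, 10 mg has the highest response (%) (≈ 80).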